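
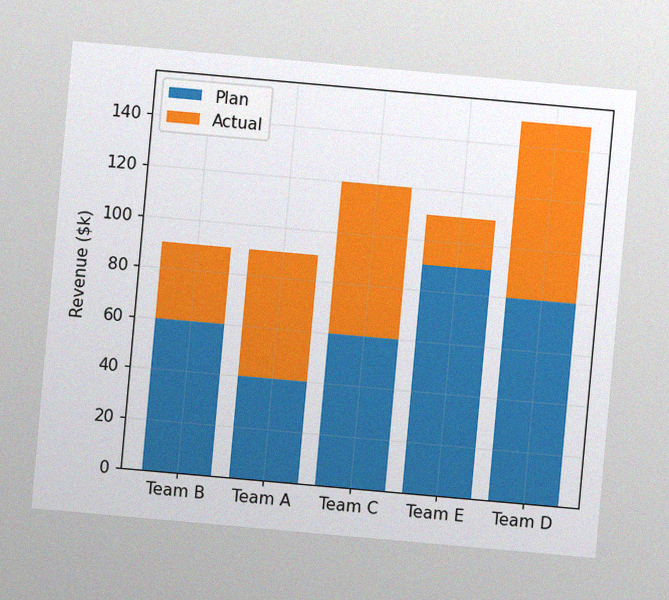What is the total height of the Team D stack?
The chart is tilted about 5° clockwise, with some photo noise. The Team D stack's top reaches $150k on the y-axis.

$150k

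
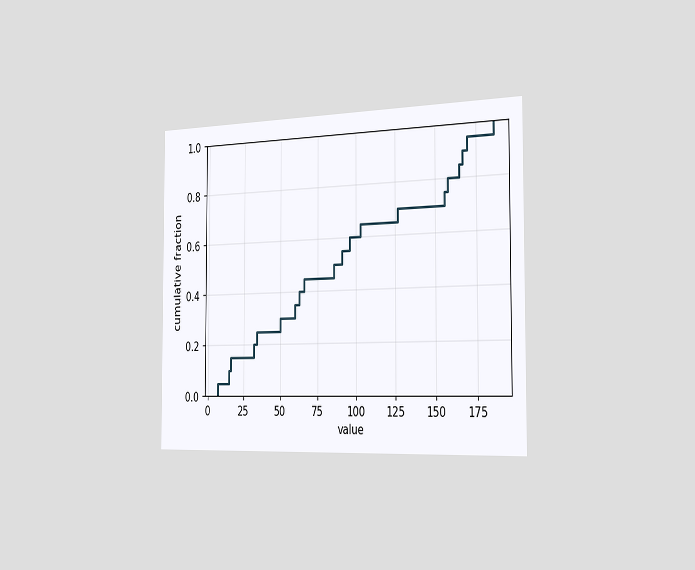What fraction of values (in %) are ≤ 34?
The chart is viewed slightly from the right. At x=34 the ECDF step is at 25%.

25%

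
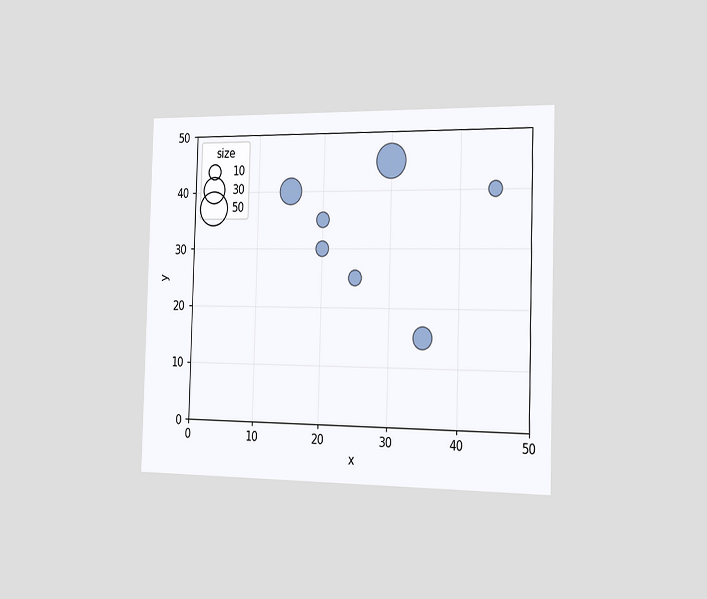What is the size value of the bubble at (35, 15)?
20

The chart is viewed slightly from the right. Matching the bubble at (35, 15) against the size legend gives 20.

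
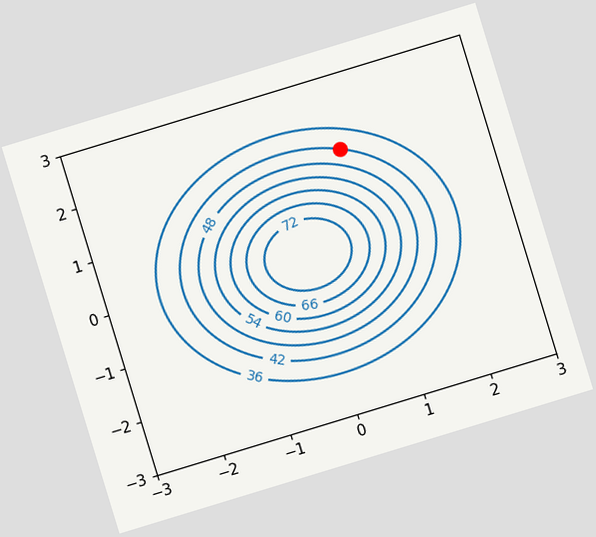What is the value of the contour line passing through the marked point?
42

The chart is tilted about 17° counter-clockwise. The marked point sits on the contour labelled 42.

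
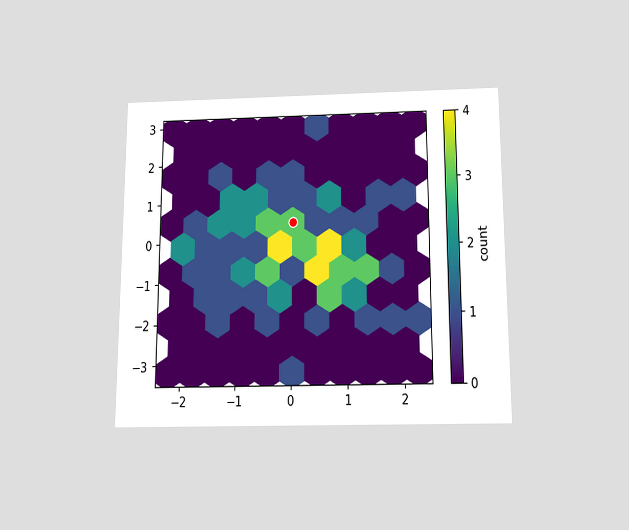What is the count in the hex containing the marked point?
The chart is viewed slightly from below. The marked hex reads 3 on the colorbar.

3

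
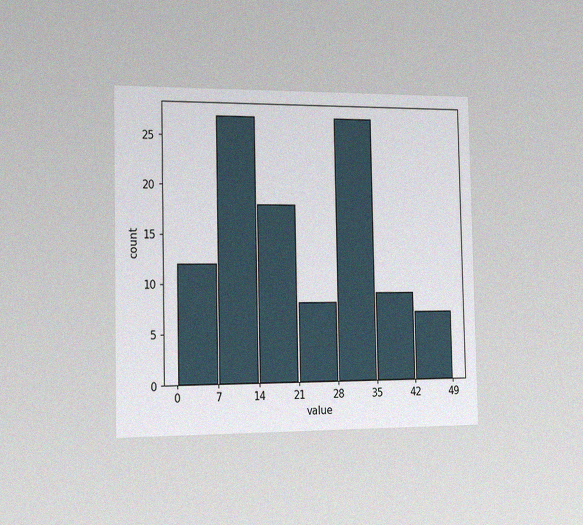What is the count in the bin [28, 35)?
The chart is viewed slightly from the left, with some photo noise. The [28, 35) bin has height 27.

27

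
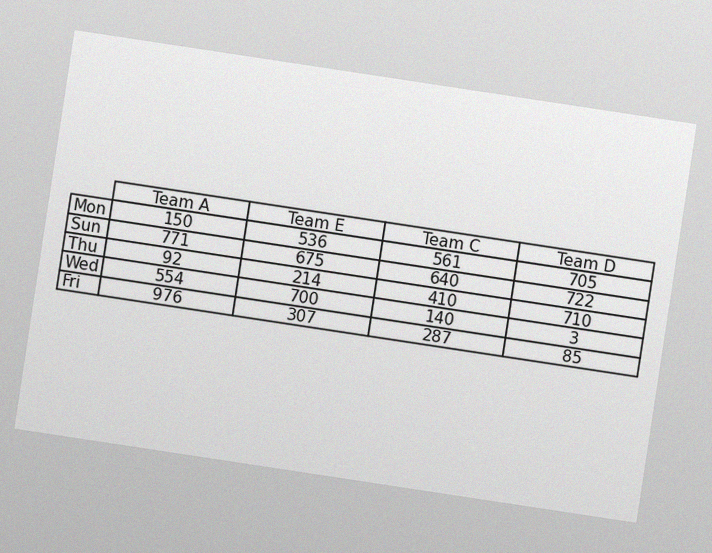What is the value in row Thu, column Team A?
The chart is tilted about 9° clockwise, with some photo noise. The (Thu, Team A) cell reads 92.

92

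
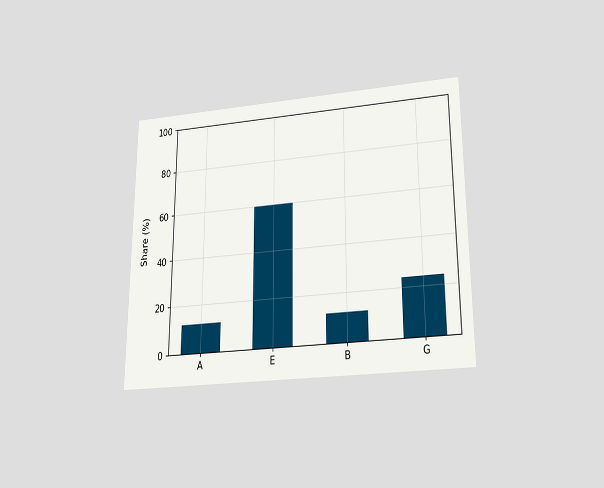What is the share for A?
12%

The chart is viewed slightly from below. Reading along the chart's y-axis, the A bar reaches 12%.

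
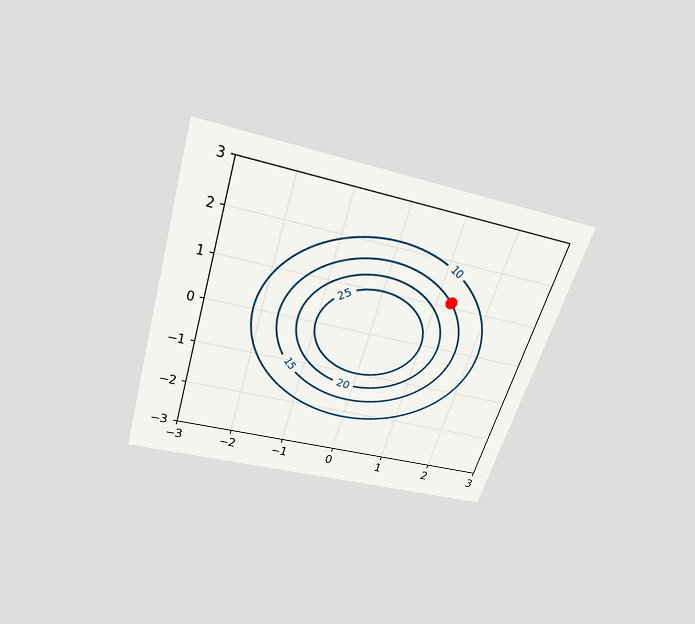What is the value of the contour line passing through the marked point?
15

The chart is tilted about 17° clockwise and viewed slightly from above. The marked point sits on the contour labelled 15.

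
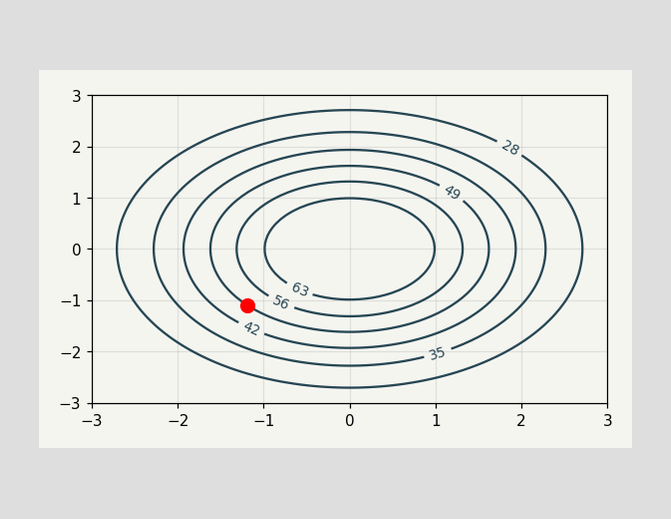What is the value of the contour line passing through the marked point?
49

The marked point sits on the contour labelled 49.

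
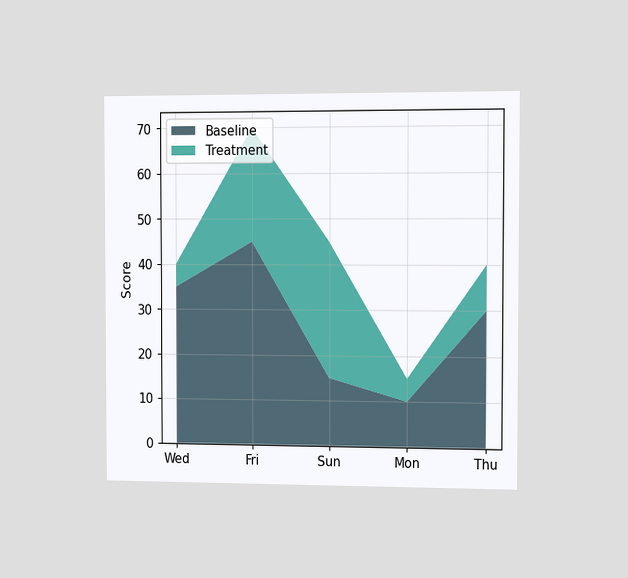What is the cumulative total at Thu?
The chart is viewed slightly from the right. The stacked total at Thu reaches 40.

40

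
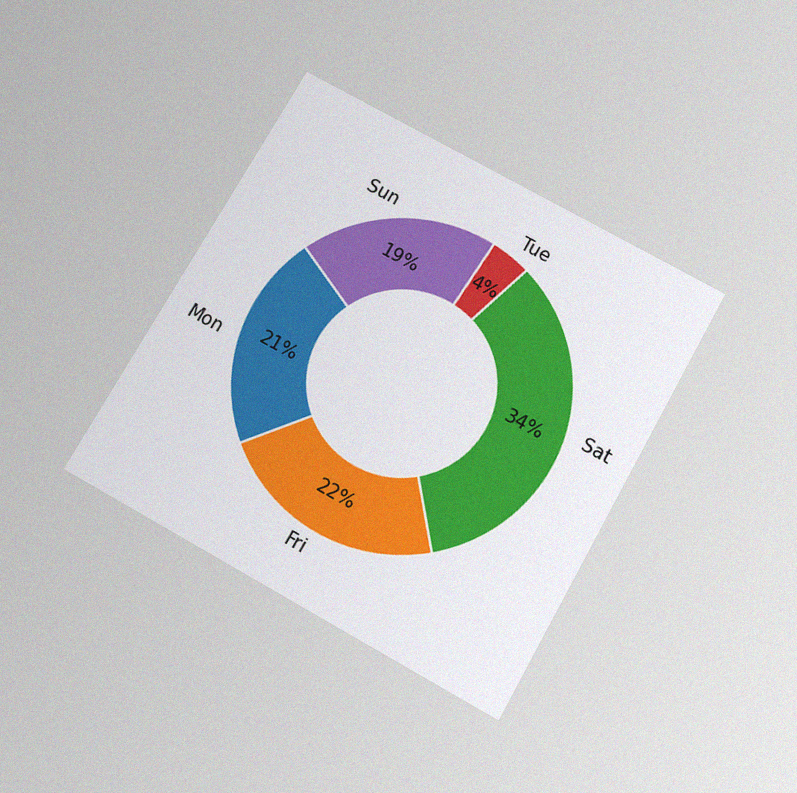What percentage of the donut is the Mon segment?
21%

The chart is tilted about 29° clockwise and viewed slightly from below, with some photo noise. The Mon segment takes up 21% of the ring.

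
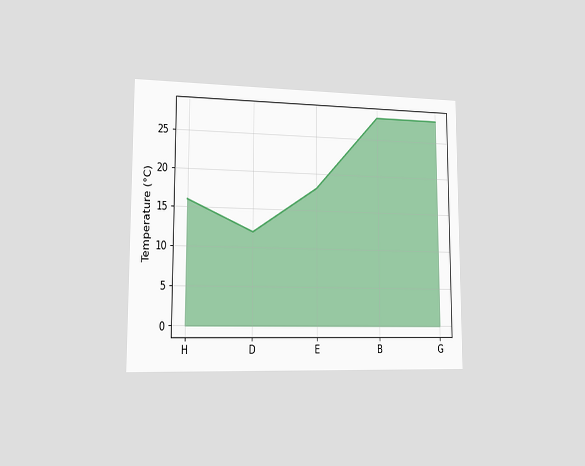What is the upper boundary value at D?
12°C

The chart is viewed slightly from the left. At D the upper boundary is at 12°C.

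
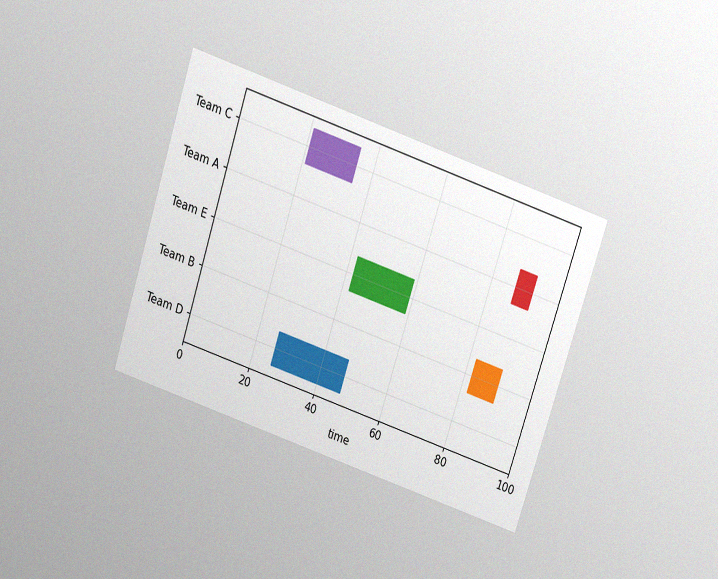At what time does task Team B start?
82

The chart is tilted about 18° clockwise and viewed slightly from above, with some photo noise. The Team B bar begins at t=82.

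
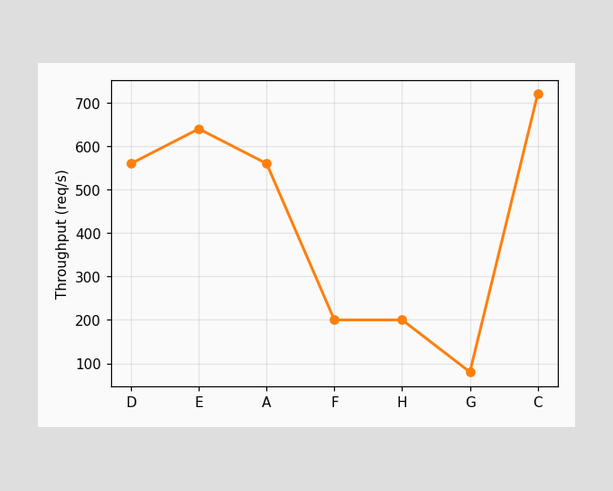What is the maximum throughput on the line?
The highest point is at C, and reading across to the y-axis gives 720req/s.

720req/s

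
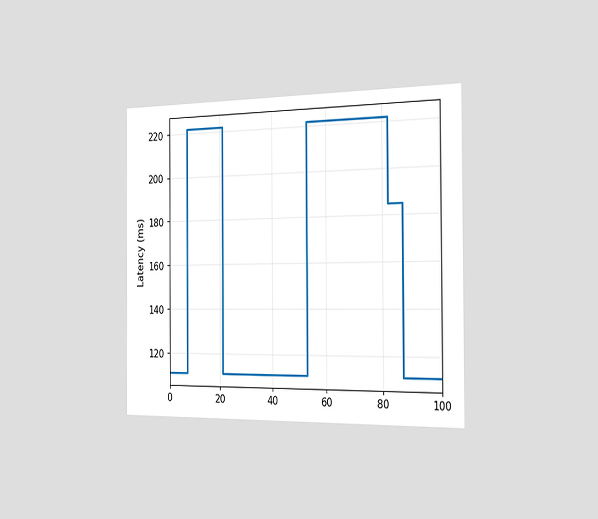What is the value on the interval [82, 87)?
The chart is viewed slightly from the right. On [82, 87) the step sits at 185ms.

185ms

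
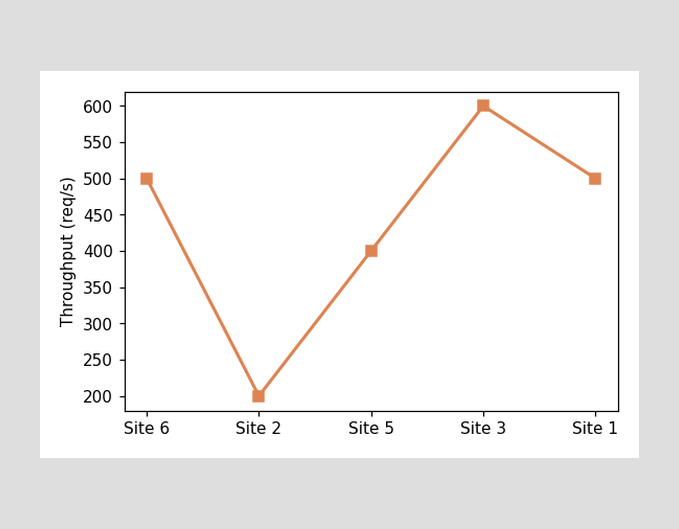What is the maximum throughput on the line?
600req/s

The highest point is at Site 3, and reading across to the y-axis gives 600req/s.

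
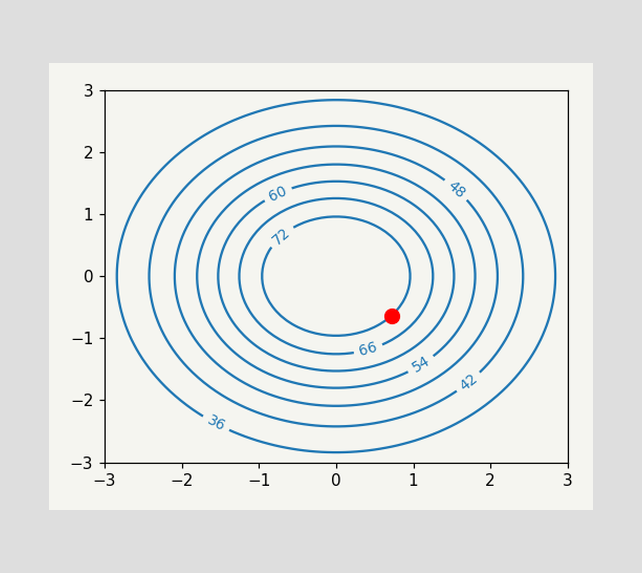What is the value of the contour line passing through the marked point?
72

The marked point sits on the contour labelled 72.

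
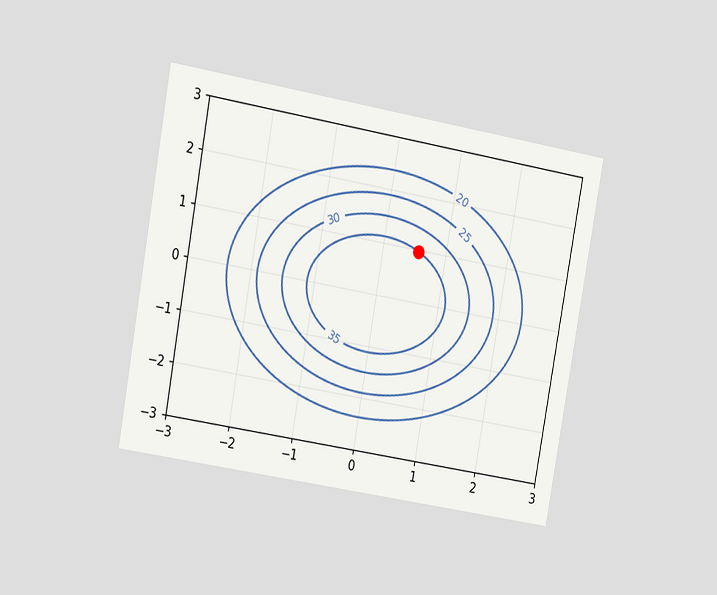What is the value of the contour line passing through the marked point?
The chart is tilted about 10° clockwise and viewed slightly from the left. The marked point sits on the contour labelled 35.

35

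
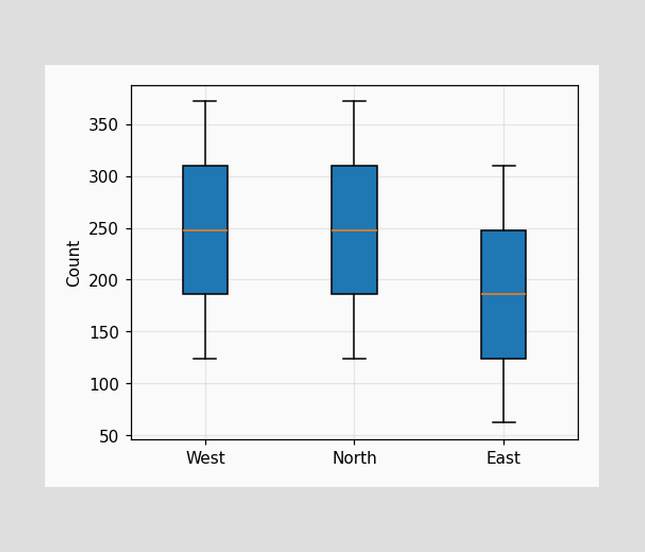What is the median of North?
The median line in the North box sits at 248.

248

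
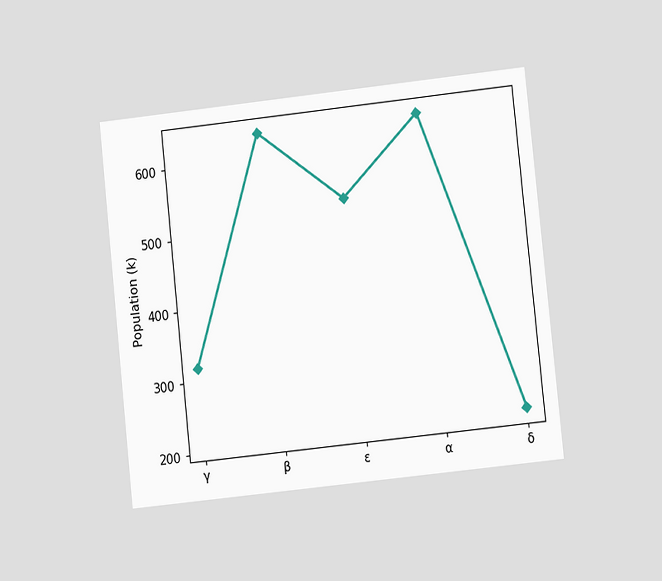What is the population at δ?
212k

The chart is tilted about 6° counter-clockwise and viewed at a slight angle. At δ, the line is at 212k.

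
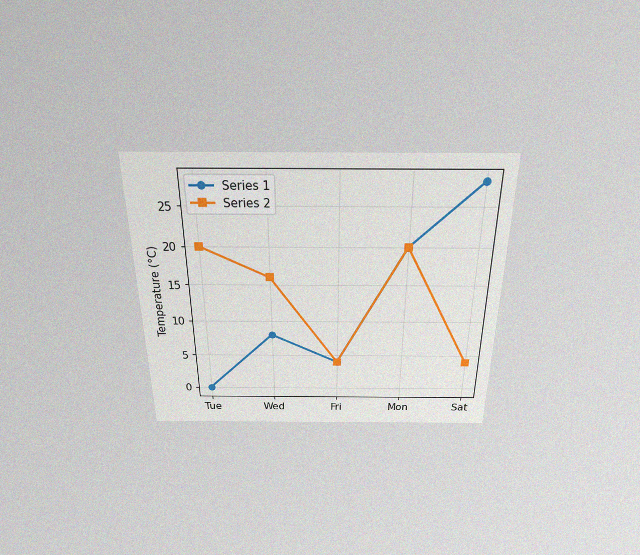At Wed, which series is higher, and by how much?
Series 2, by 8°C

The chart is viewed slightly from above, with some photo noise. At Wed, Series 2 sits above the other line by 8°C.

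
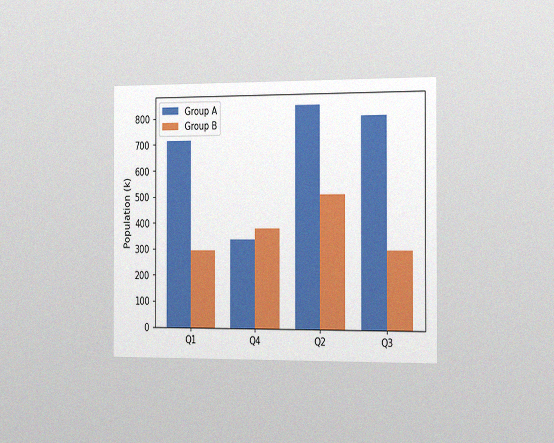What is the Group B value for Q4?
378k

The chart is viewed slightly from the right, with some photo noise. The Group B bar at Q4 reaches 378k on the y-axis.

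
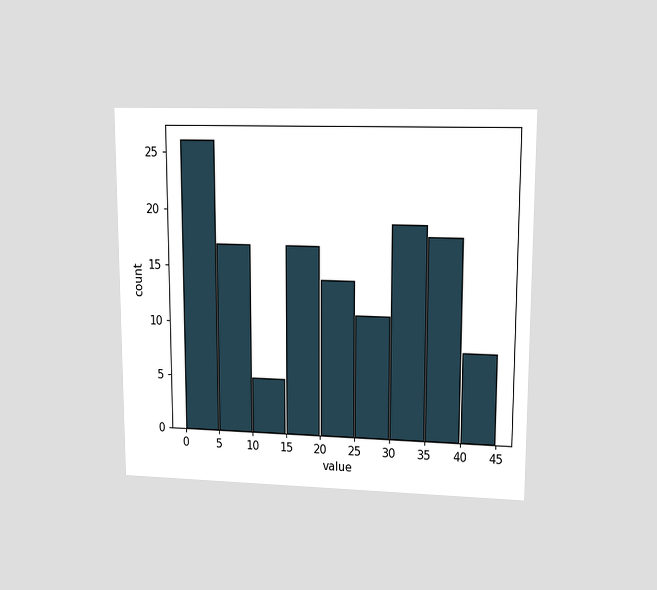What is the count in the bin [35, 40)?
The chart is viewed at a slight angle. The [35, 40) bin has height 18.

18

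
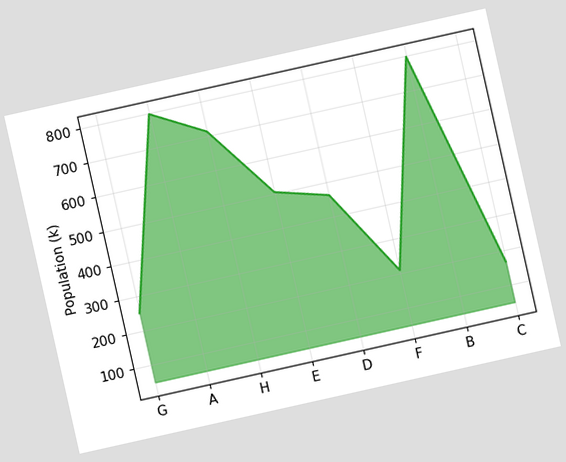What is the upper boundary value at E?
The chart is tilted about 13° counter-clockwise. At E the upper boundary is at 504k.

504k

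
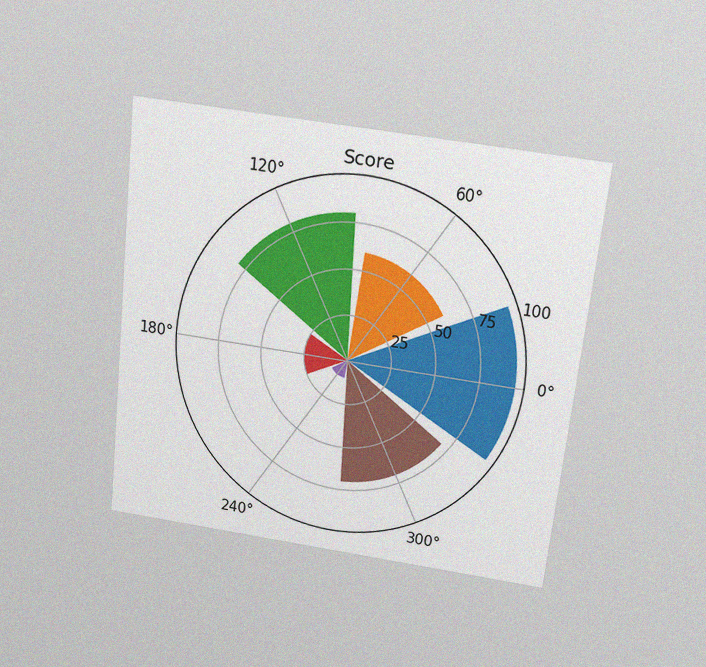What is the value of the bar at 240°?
The chart is tilted about 6° clockwise and viewed slightly from above, with some photo noise. The bar at 240° reaches 10 on the radial axis.

10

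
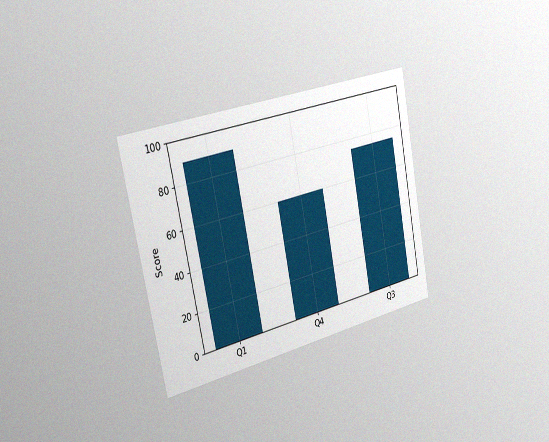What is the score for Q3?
75

The chart is tilted about 11° counter-clockwise and viewed slightly from the left, with some photo noise. Reading along the chart's y-axis, the Q3 bar reaches 75.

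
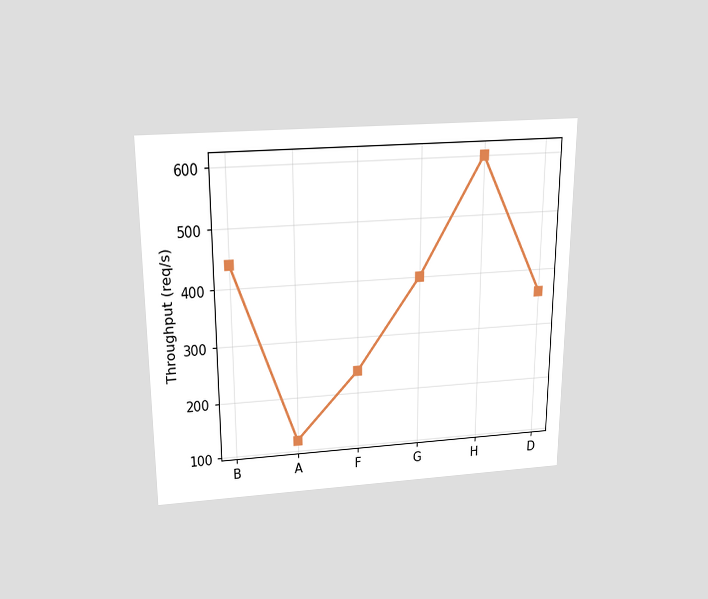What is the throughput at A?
120req/s

The chart is viewed slightly from above. At A, the line is at 120req/s.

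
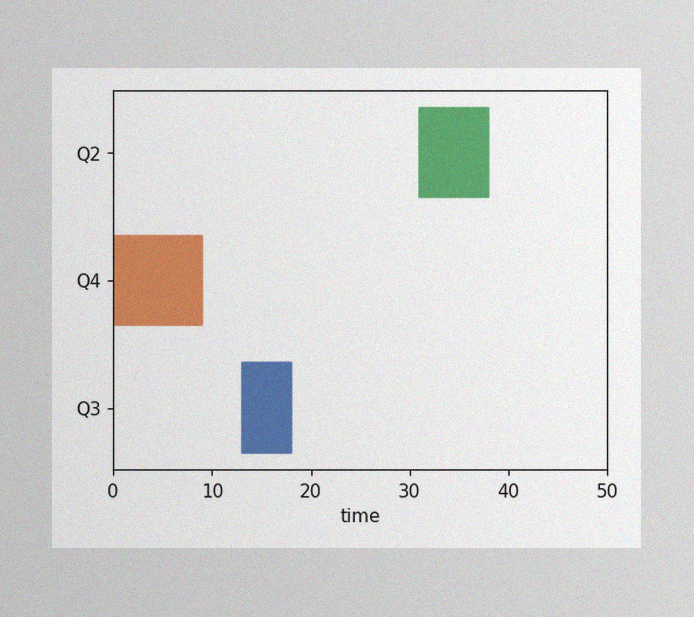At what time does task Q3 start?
13

The image has some photo noise and uneven lighting. The Q3 bar begins at t=13.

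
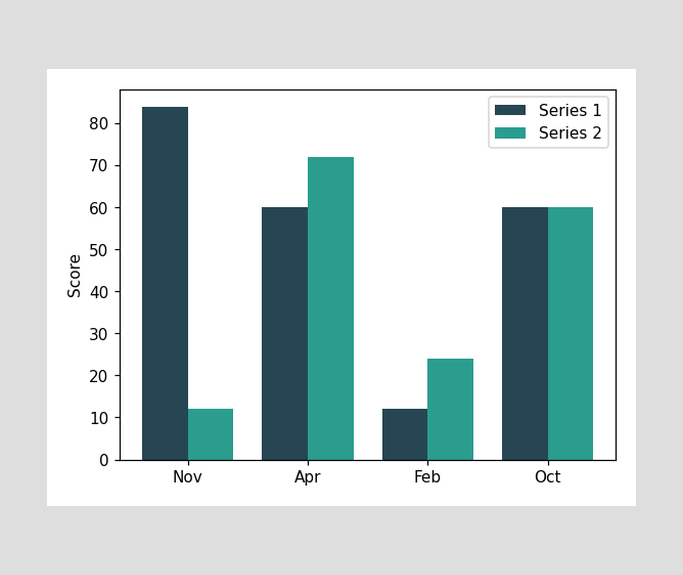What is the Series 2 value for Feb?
24

The Series 2 bar at Feb reaches 24 on the y-axis.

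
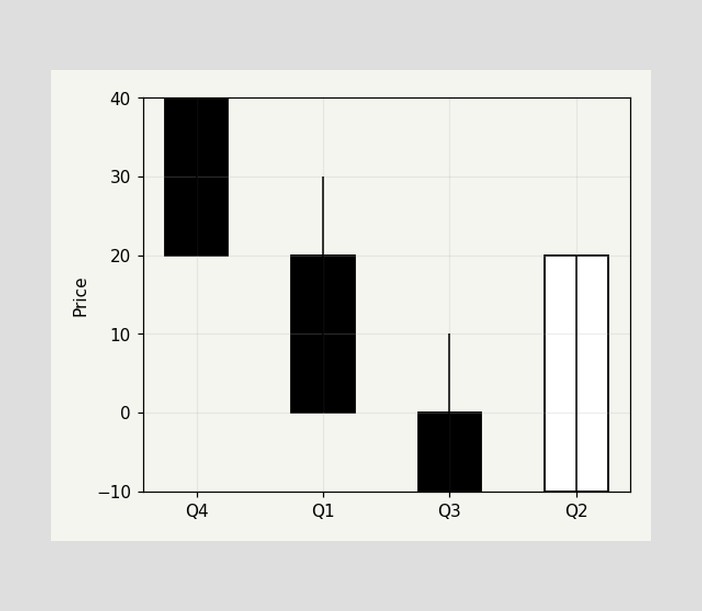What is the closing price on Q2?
The Q2 candle closes at 20.

20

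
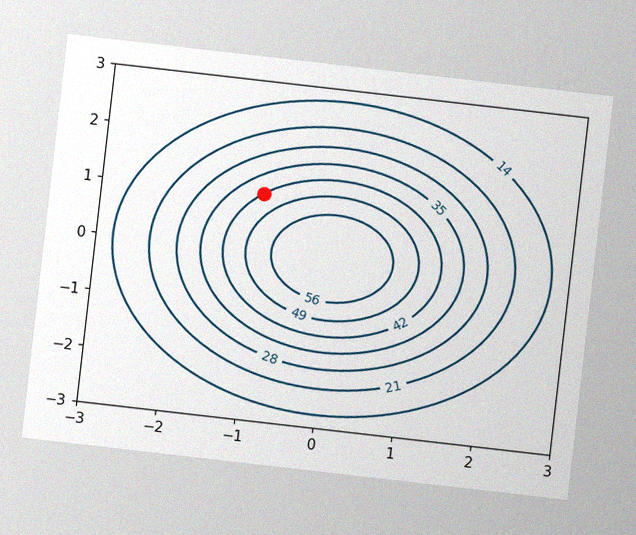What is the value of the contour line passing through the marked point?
The chart is tilted about 7° clockwise, with some photo noise. The marked point sits on the contour labelled 42.

42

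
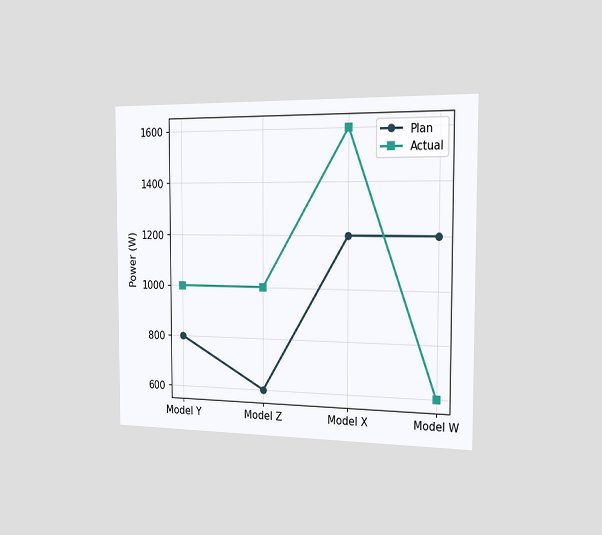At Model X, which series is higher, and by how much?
The chart is viewed slightly from the right. At Model X, Actual sits above the other line by 400W.

Actual, by 400W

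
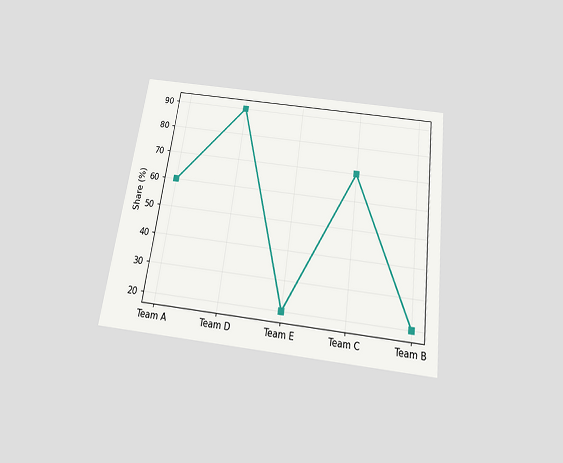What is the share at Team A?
The chart is tilted about 8° clockwise and viewed slightly from below. At Team A, the line is at 60%.

60%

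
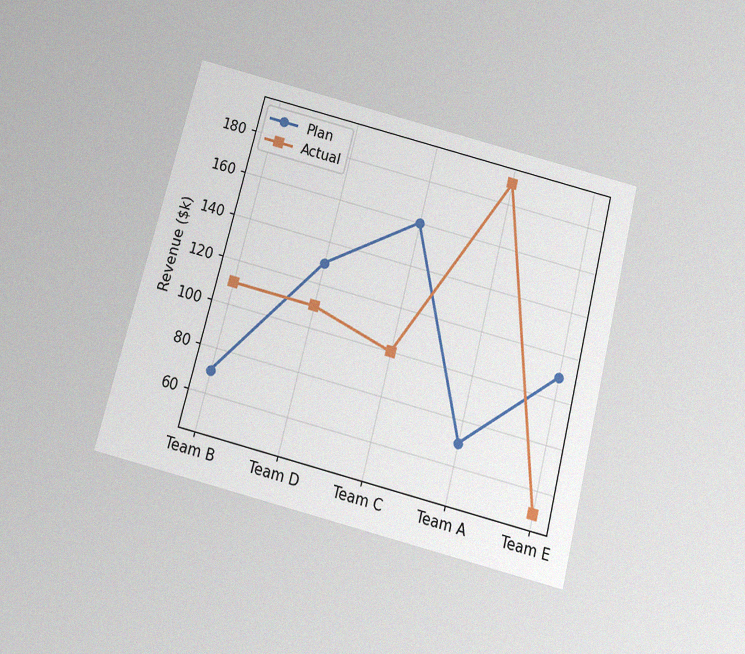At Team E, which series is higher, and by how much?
Plan, by $60k

The chart is tilted about 14° clockwise and viewed slightly from below, with some photo noise. At Team E, Plan sits above the other line by $60k.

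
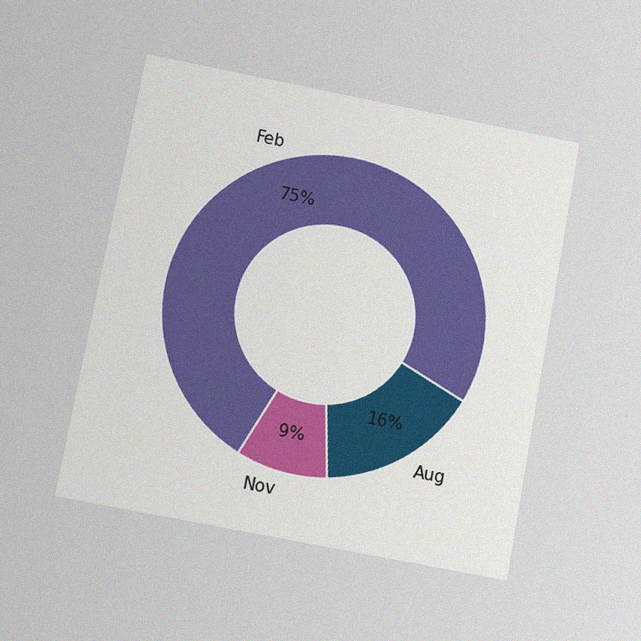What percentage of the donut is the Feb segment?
75%

The chart is tilted about 11° clockwise and viewed at a slight angle, with some photo noise. The Feb segment takes up 75% of the ring.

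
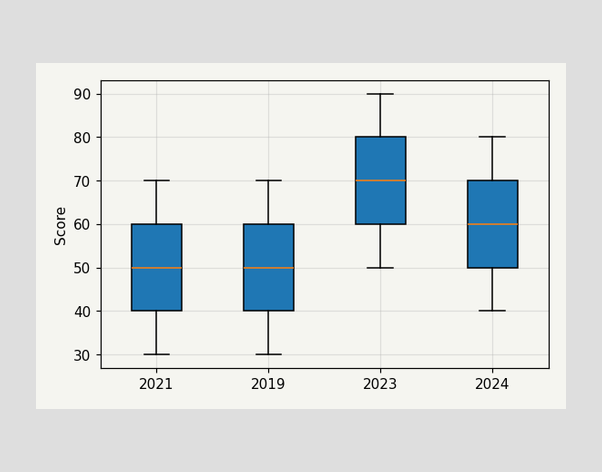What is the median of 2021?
50

The median line in the 2021 box sits at 50.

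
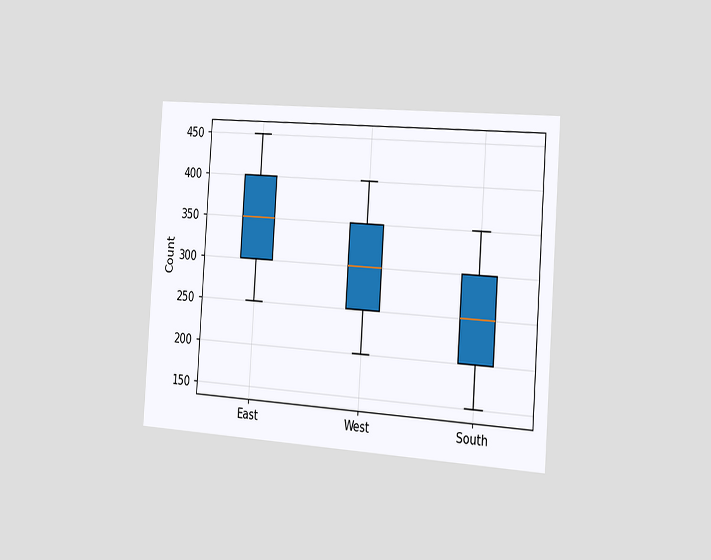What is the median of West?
The chart is tilted about 4° clockwise and viewed slightly from the right. The median line in the West box sits at 300.

300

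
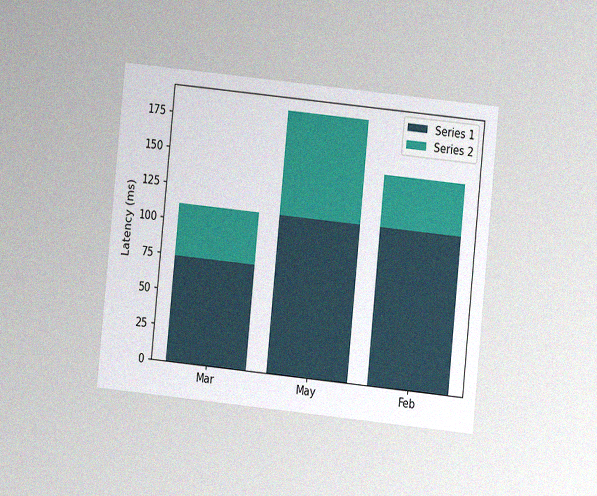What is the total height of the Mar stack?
The chart is tilted about 6° clockwise and viewed at a slight angle, with some photo noise. The Mar stack's top reaches 111ms on the y-axis.

111ms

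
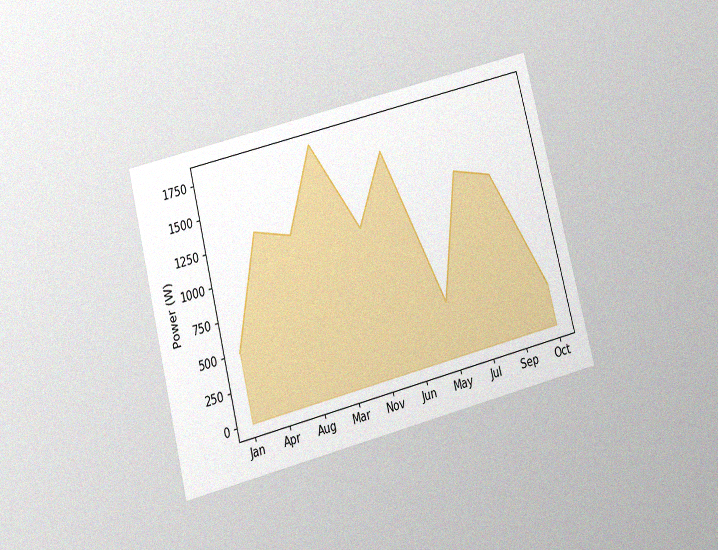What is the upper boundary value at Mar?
The chart is tilted about 14° counter-clockwise and viewed slightly from below, with some photo noise. At Mar the upper boundary is at 1800W.

1800W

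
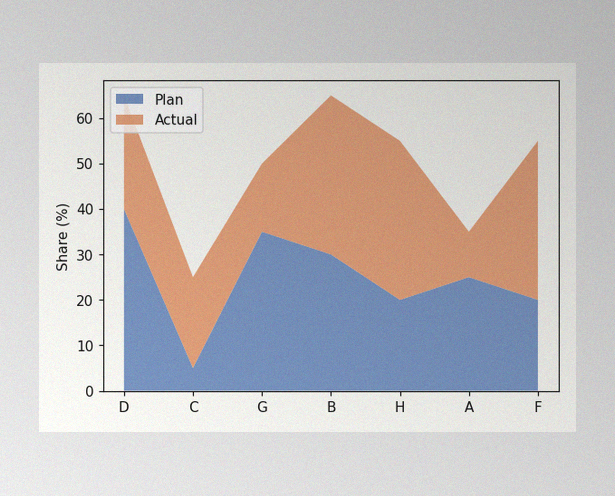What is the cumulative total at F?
55%

The image has some photo noise and uneven lighting. The stacked total at F reaches 55%.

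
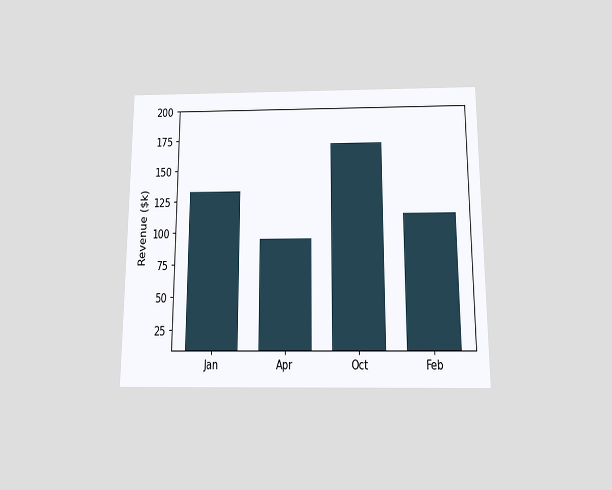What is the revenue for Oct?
$171k

The chart is viewed slightly from below. Reading along the chart's y-axis, the Oct bar reaches $171k.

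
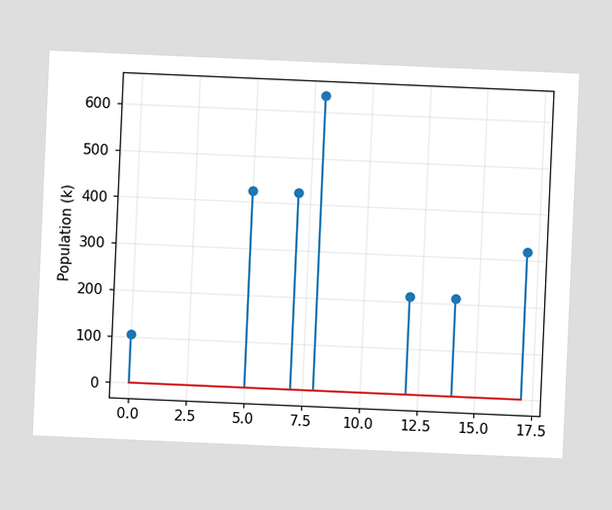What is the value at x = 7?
424k

The chart is tilted about 2° clockwise. The stem at x=7 reaches 424k.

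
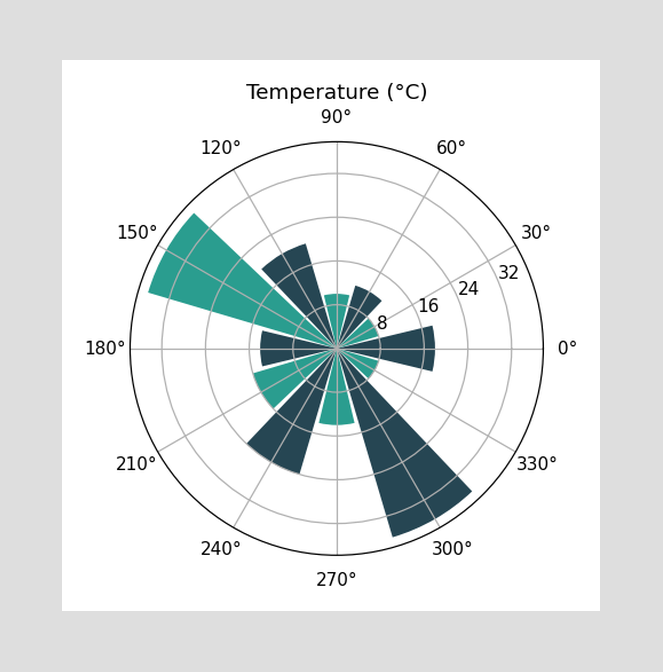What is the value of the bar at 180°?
The bar at 180° reaches 14°C on the radial axis.

14°C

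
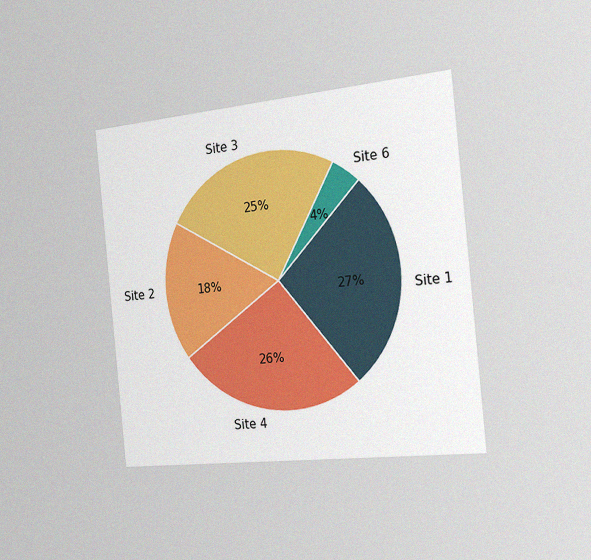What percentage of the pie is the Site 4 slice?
The chart is tilted about 6° counter-clockwise and viewed slightly from the right, with some photo noise. The Site 4 slice takes up 26% of the pie.

26%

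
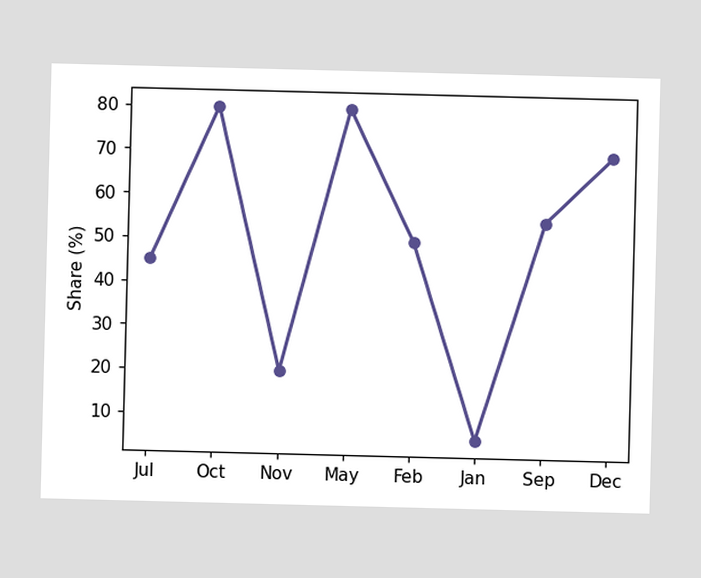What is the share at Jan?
At Jan, the line is at 5%.

5%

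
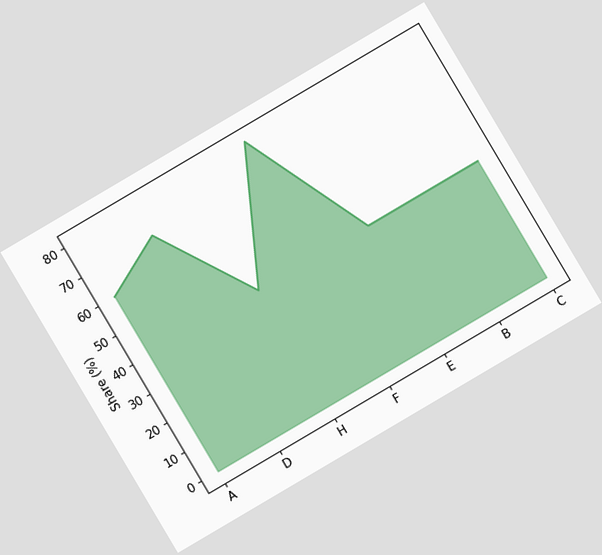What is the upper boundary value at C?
40%

The chart is tilted about 31° counter-clockwise. At C the upper boundary is at 40%.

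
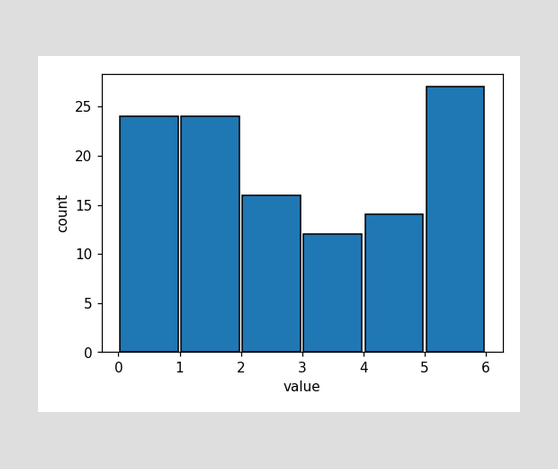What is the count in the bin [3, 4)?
The [3, 4) bin has height 12.

12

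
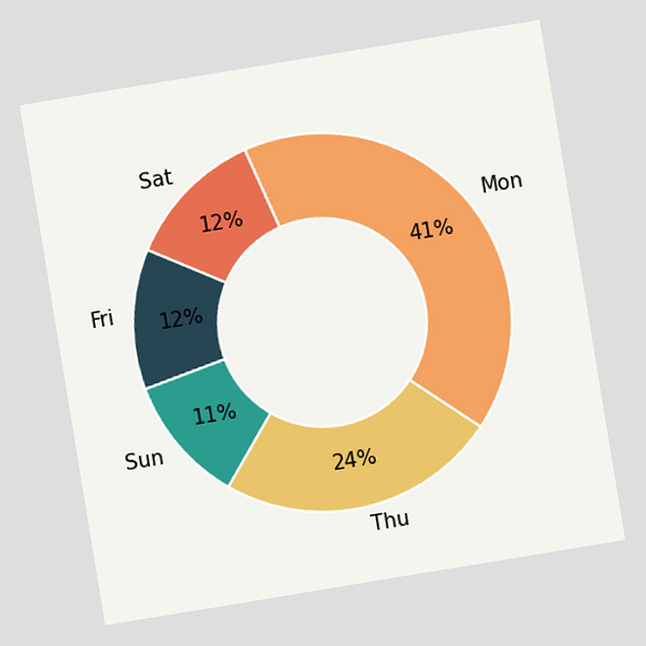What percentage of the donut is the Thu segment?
24%

The chart is tilted about 9° counter-clockwise. The Thu segment takes up 24% of the ring.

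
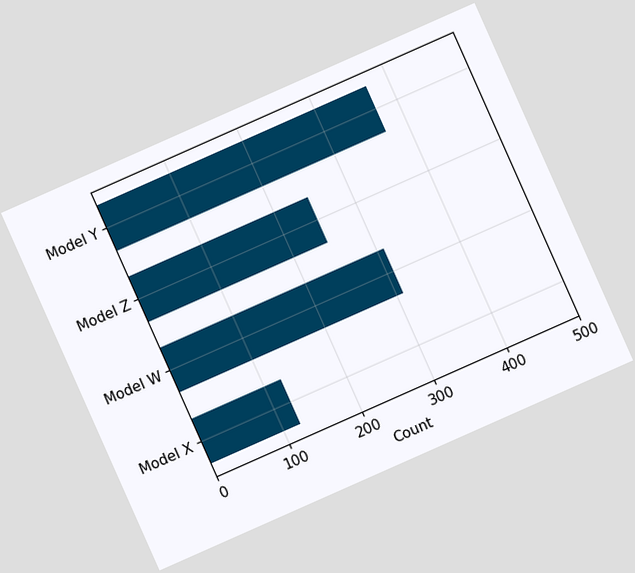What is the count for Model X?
124

The chart is tilted about 24° counter-clockwise. Reading along the chart's x-axis, the Model X bar reaches 124.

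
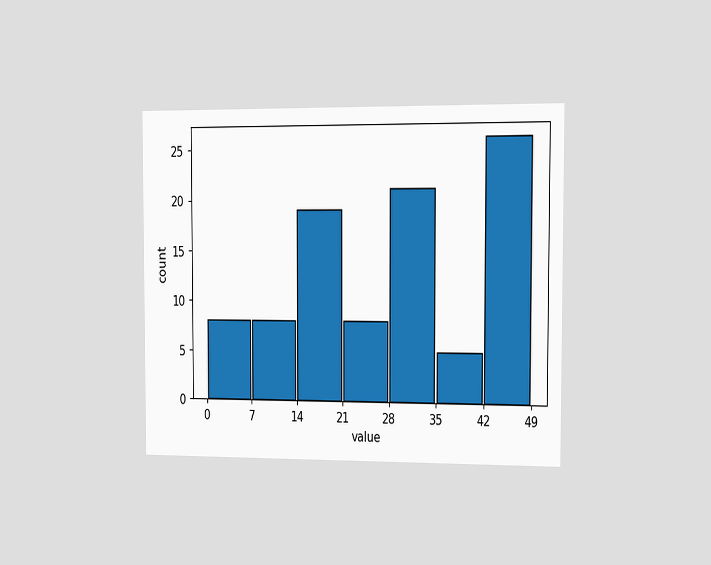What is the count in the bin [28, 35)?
21

The chart is viewed slightly from the right. The [28, 35) bin has height 21.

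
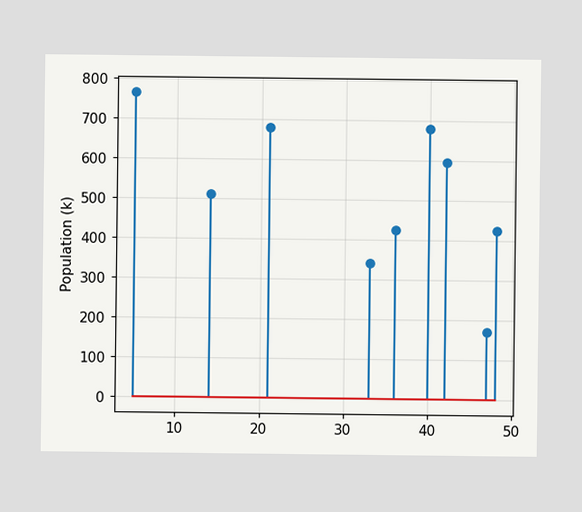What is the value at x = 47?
170k

The stem at x=47 reaches 170k.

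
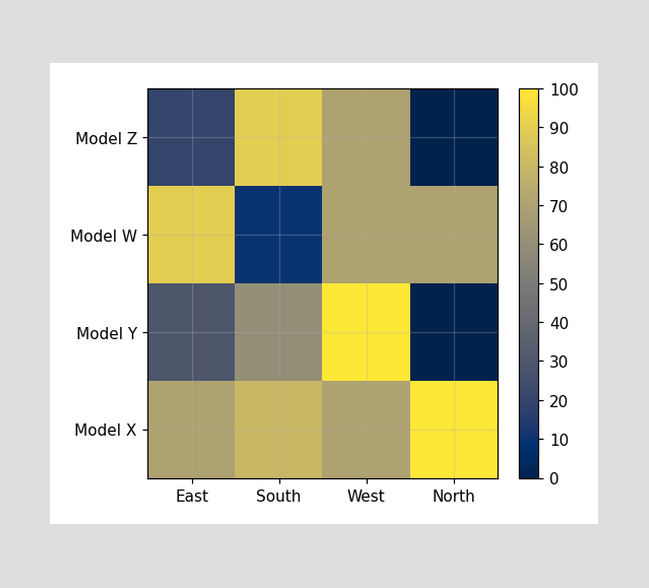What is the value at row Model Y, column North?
Matching cell (Model Y, North) against the colorbar gives 0.

0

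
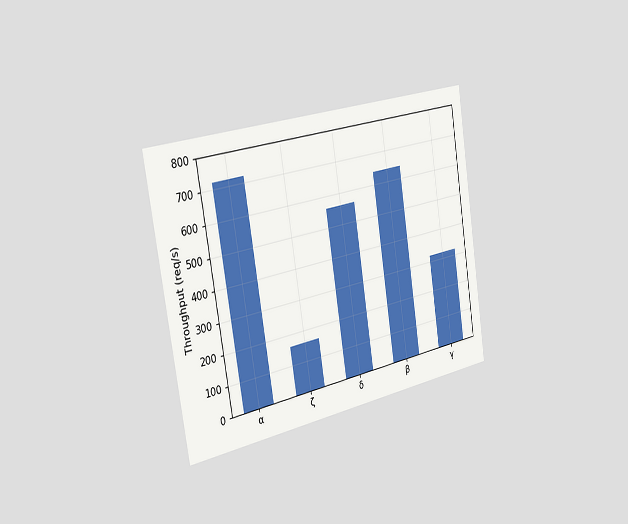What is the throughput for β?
640req/s

The chart is tilted about 9° counter-clockwise and viewed slightly from the left. Reading along the chart's y-axis, the β bar reaches 640req/s.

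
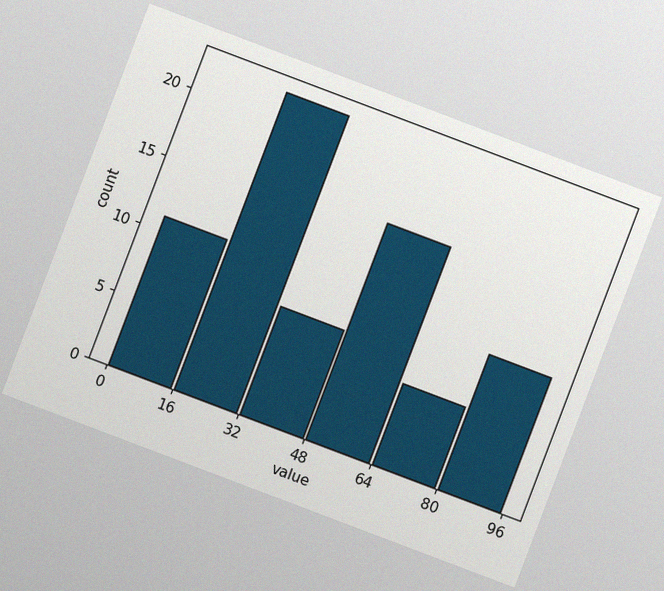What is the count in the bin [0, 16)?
11

The chart is tilted about 21° clockwise, with some photo noise. The [0, 16) bin has height 11.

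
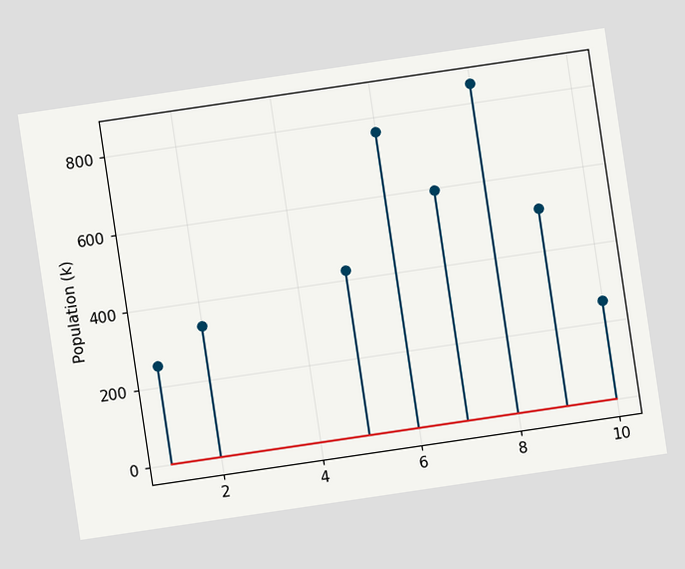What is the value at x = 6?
The chart is tilted about 8° counter-clockwise. The stem at x=6 reaches 765k.

765k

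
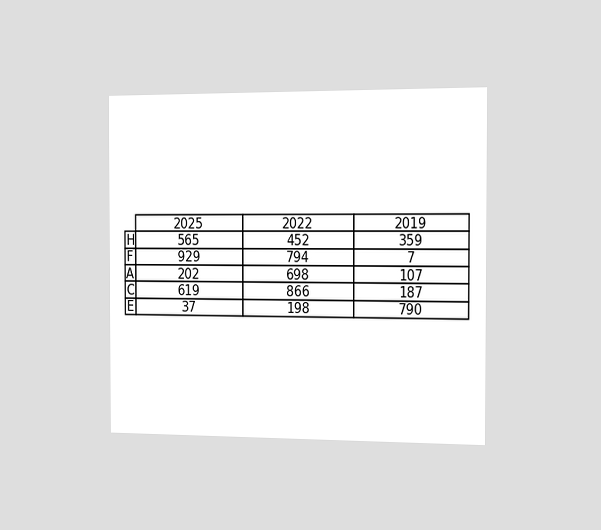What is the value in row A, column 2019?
107

The chart is viewed slightly from the right. The (A, 2019) cell reads 107.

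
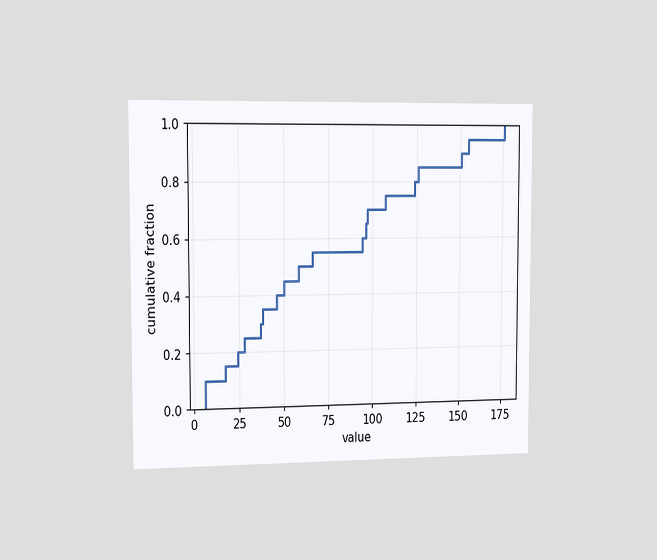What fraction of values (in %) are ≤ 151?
90%

The chart is viewed slightly from the left. At x=151 the ECDF step is at 90%.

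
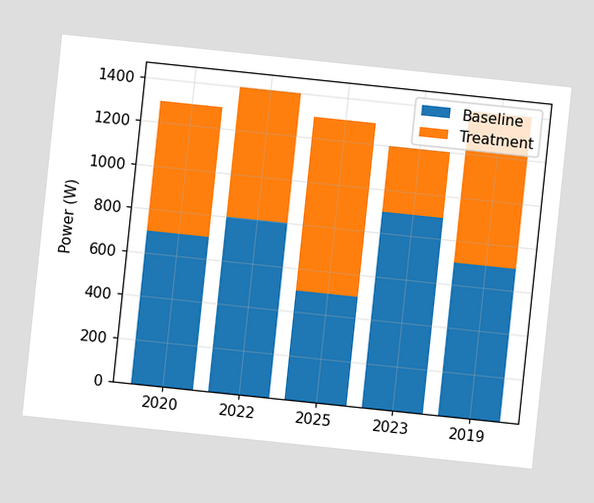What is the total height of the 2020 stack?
1300W

The chart is tilted about 6° clockwise. The 2020 stack's top reaches 1300W on the y-axis.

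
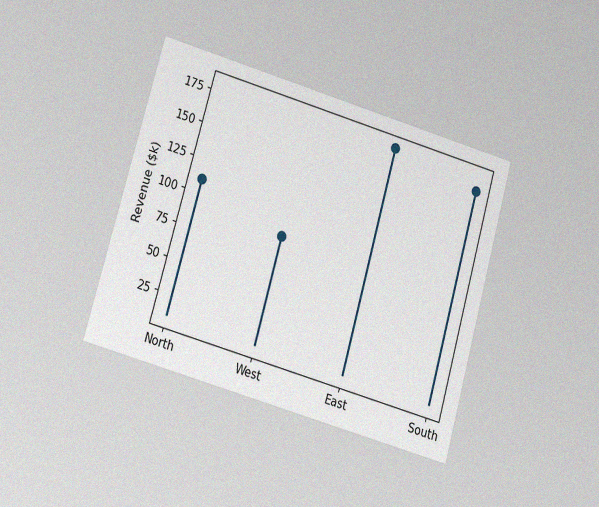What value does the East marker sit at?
$180k

The chart is tilted about 16° clockwise and viewed at a slight angle, with some photo noise. The East marker sits at $180k.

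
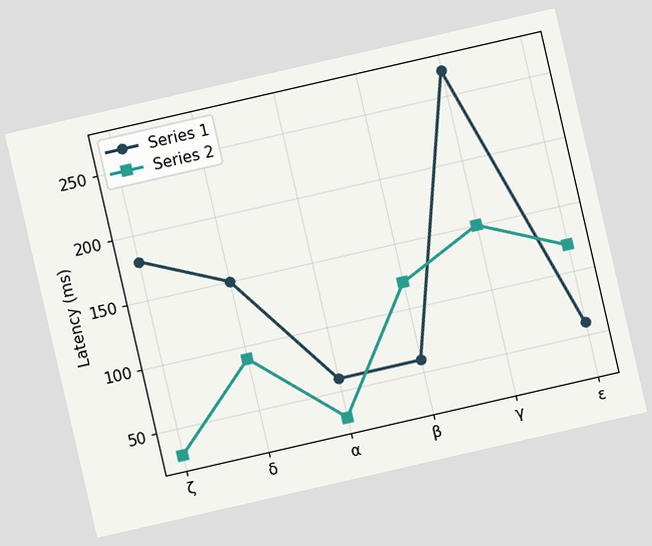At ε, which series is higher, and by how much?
The chart is tilted about 13° counter-clockwise. At ε, Series 2 sits above the other line by 60ms.

Series 2, by 60ms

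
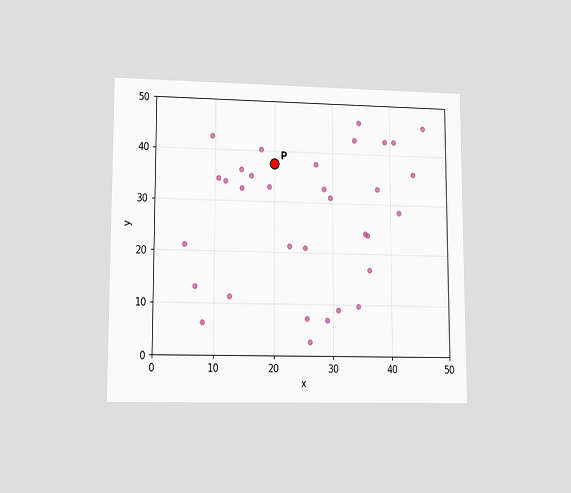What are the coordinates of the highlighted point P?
(20, 37.5)

The chart is viewed at a slight angle. Following the gridlines from P to each axis, P sits at (20, 37.5).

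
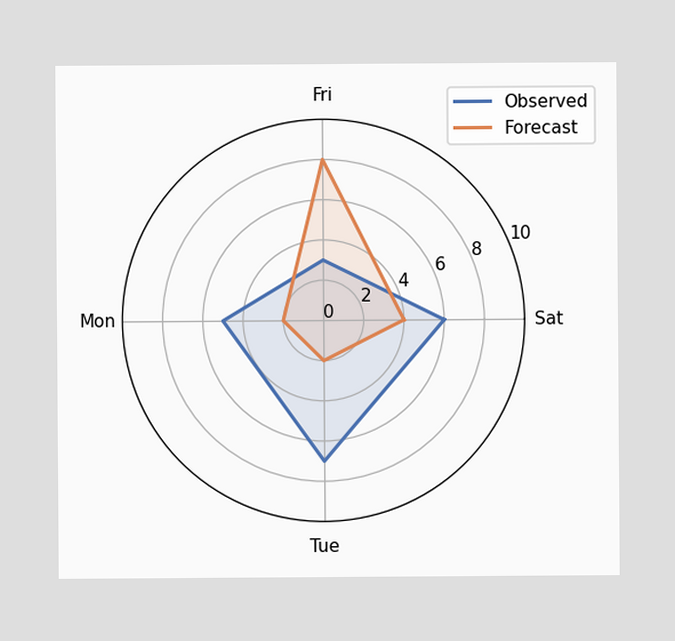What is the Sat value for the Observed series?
6

On the Sat axis, Observed reaches 6.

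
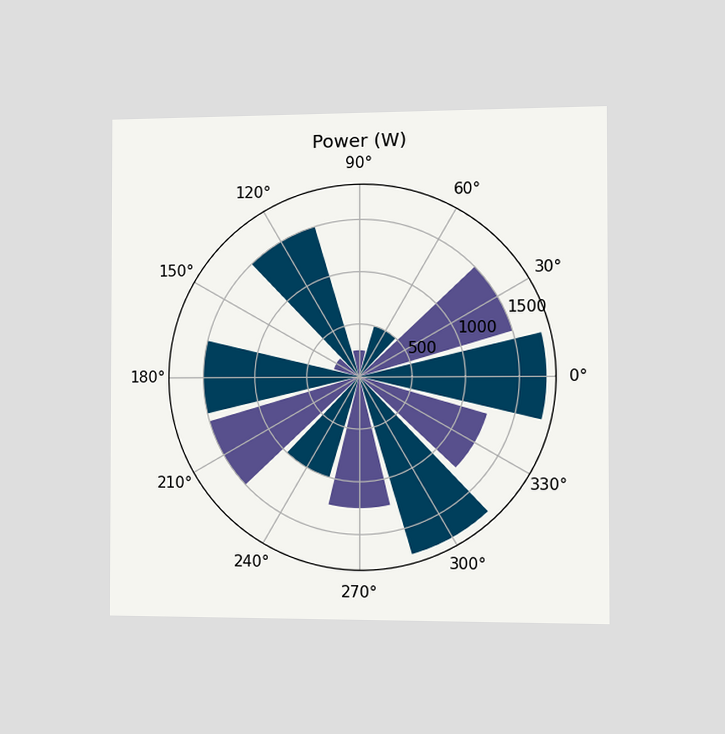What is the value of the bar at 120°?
1500W

The chart is viewed slightly from the right. The bar at 120° reaches 1500W on the radial axis.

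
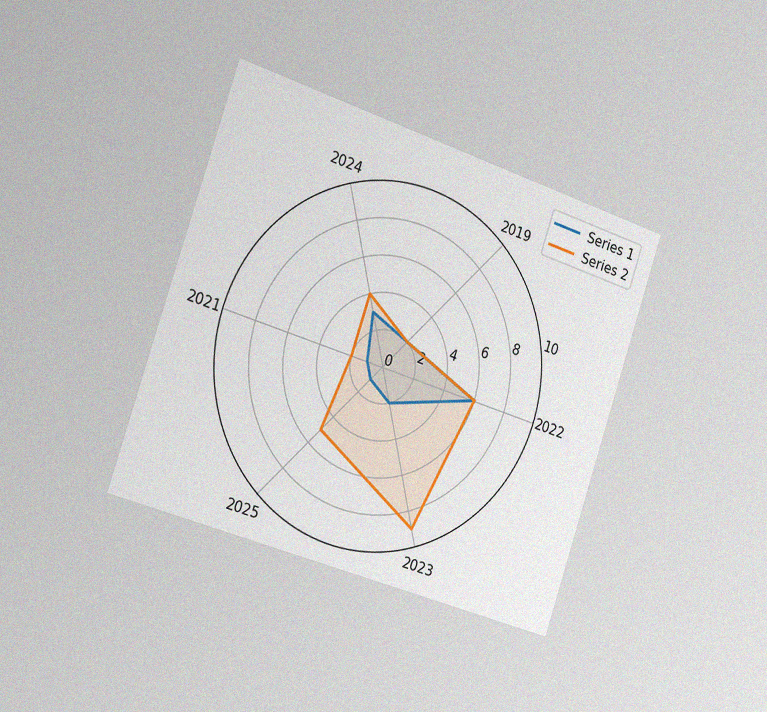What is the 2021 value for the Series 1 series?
1

The chart is tilted about 19° clockwise and viewed slightly from the left, with some photo noise. On the 2021 axis, Series 1 reaches 1.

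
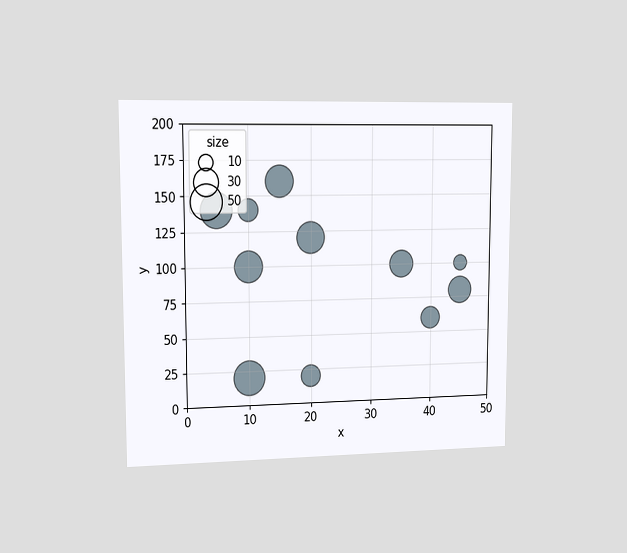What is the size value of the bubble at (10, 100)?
40

The chart is viewed slightly from the left. Matching the bubble at (10, 100) against the size legend gives 40.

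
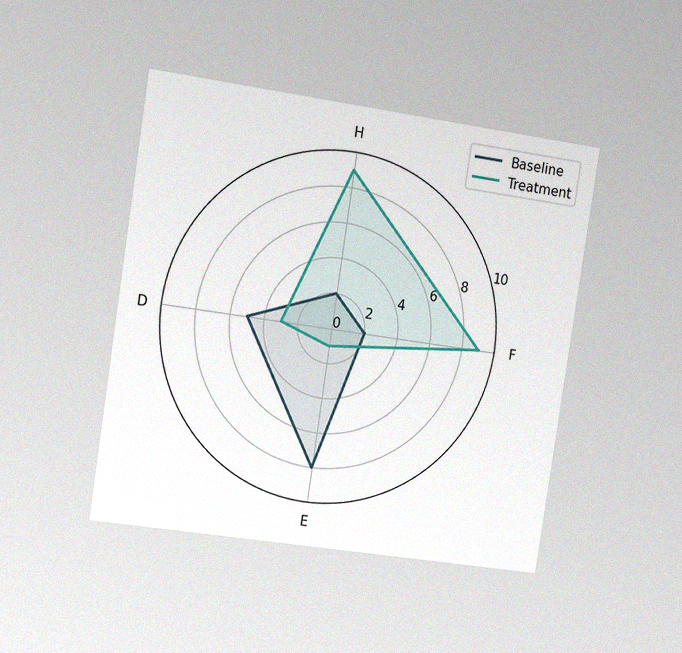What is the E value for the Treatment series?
The chart is tilted about 9° clockwise and viewed slightly from the left, with some photo noise. On the E axis, Treatment reaches 1.

1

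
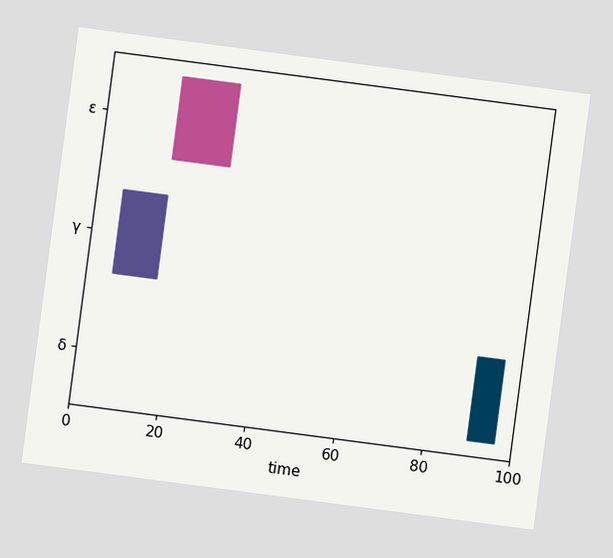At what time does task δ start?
The chart is tilted about 7° clockwise. The δ bar begins at t=90.

90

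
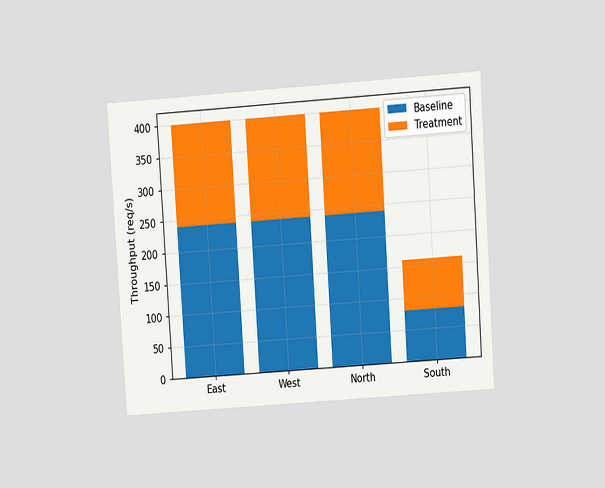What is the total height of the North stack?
The chart is tilted about 4° counter-clockwise and viewed at a slight angle. The North stack's top reaches 400req/s on the y-axis.

400req/s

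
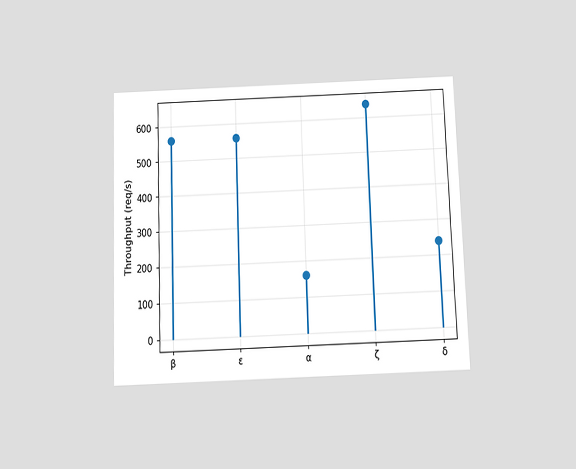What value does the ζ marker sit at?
The chart is tilted about 2° counter-clockwise and viewed slightly from below. The ζ marker sits at 640req/s.

640req/s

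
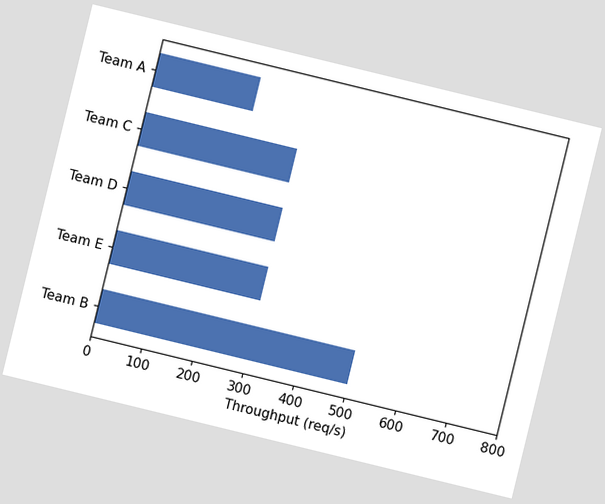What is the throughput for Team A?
The chart is tilted about 14° clockwise. Reading along the chart's x-axis, the Team A bar reaches 200req/s.

200req/s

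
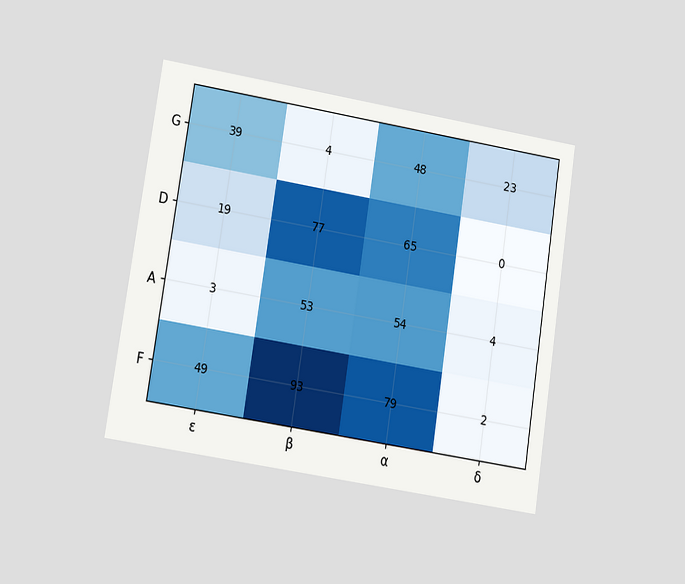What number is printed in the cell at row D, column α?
The chart is tilted about 9° clockwise and viewed at a slight angle. The (D, α) cell reads 65.

65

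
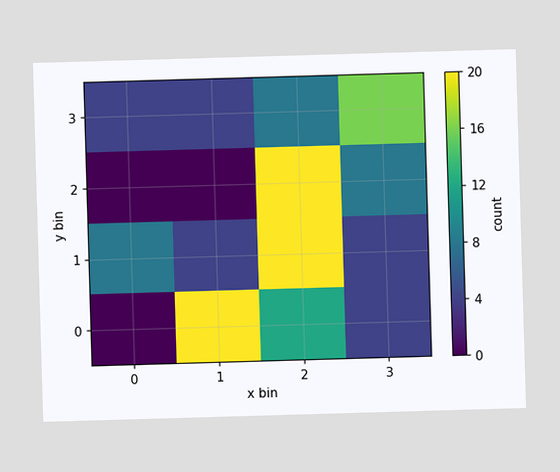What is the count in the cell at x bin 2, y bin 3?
Matching the cell (2, 3) against the colorbar gives 8.

8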